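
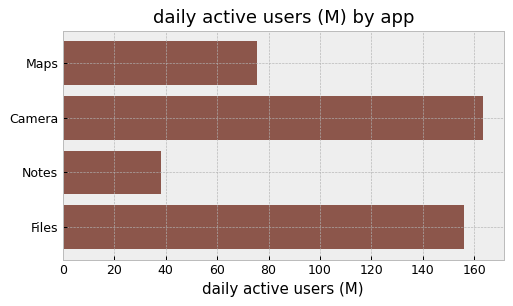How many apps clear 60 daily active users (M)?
Above 60: Maps, Camera, Files.

3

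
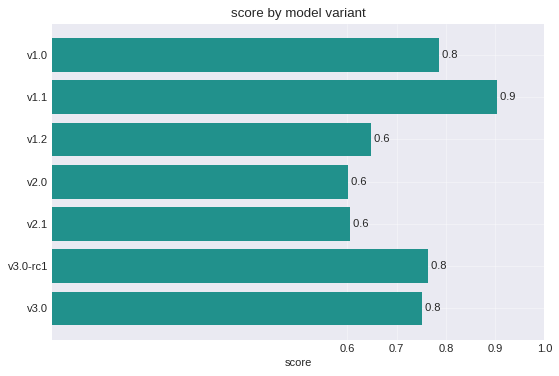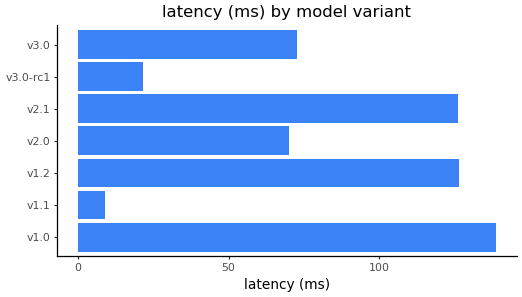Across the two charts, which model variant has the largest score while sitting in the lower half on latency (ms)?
v1.1

Chart 2 median latency (ms) ≈ 80; below-median model variants: v1.1, v2.0, v3.0-rc1. Among those, v1.1 has the highest score (≈ 0.9).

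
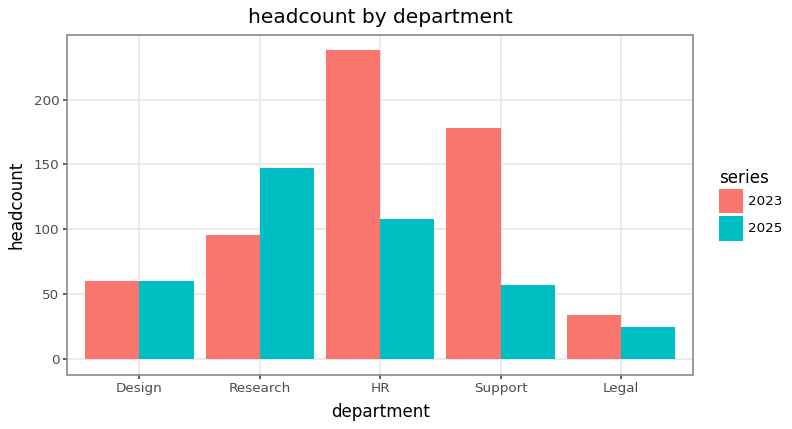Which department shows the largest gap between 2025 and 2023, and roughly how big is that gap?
HR: 2025 ≈ 100, 2023 ≈ 240 → gap ≈ 140. Next-largest (Support) is only ≈ 120.

HR, ≈ 140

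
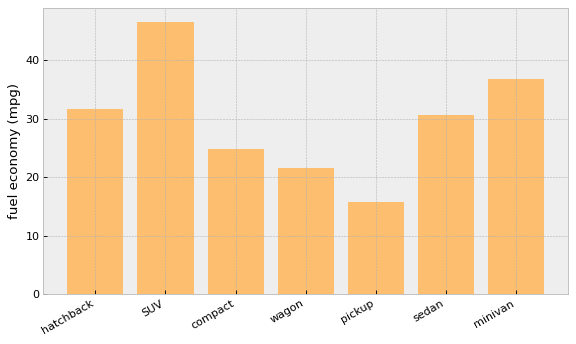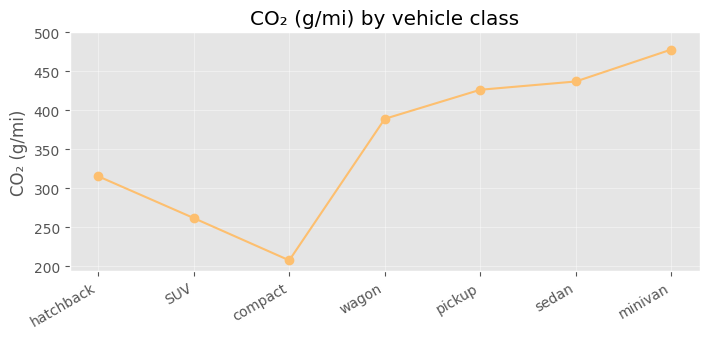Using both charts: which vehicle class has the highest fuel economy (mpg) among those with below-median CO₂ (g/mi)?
Chart 2 median CO₂ (g/mi) ≈ 400; below-median vehicle classes: hatchback, SUV, compact. Among those, SUV has the highest fuel economy (mpg) (≈ 45).

SUV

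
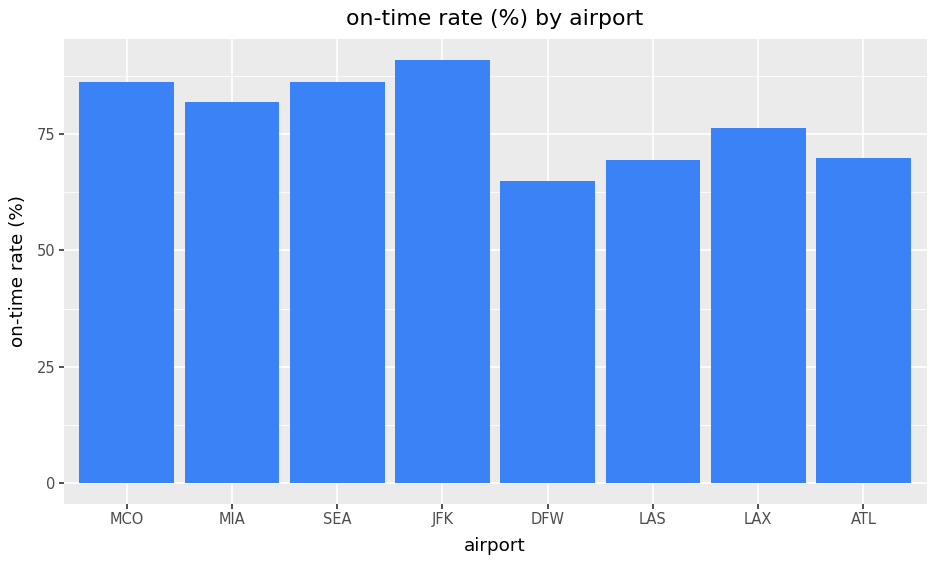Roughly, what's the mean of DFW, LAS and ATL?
(60 + 70 + 70) / 3 ≈ 67.

≈ 67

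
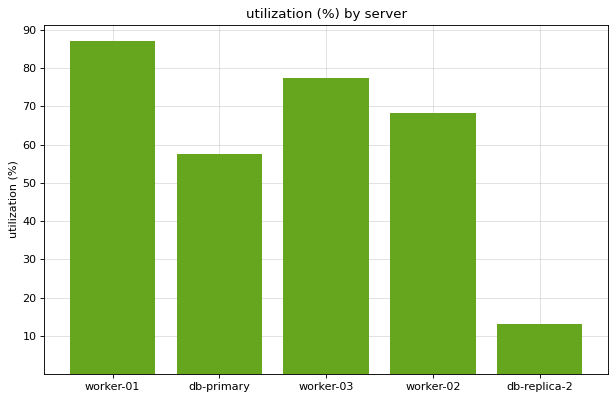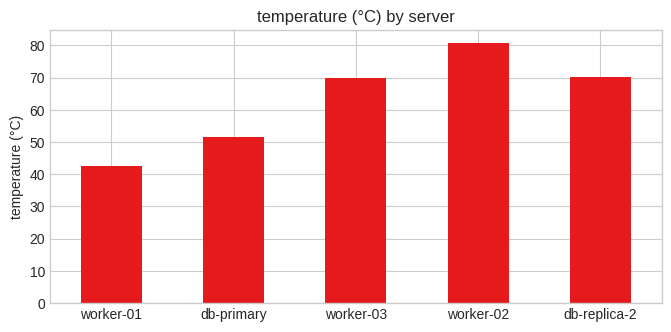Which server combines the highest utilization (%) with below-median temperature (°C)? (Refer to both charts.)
worker-01

Chart 2 median temperature (°C) ≈ 70; below-median servers: worker-01, db-primary. Among those, worker-01 has the highest utilization (%) (≈ 90).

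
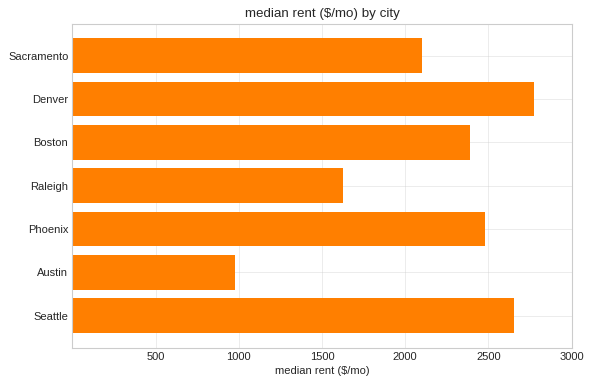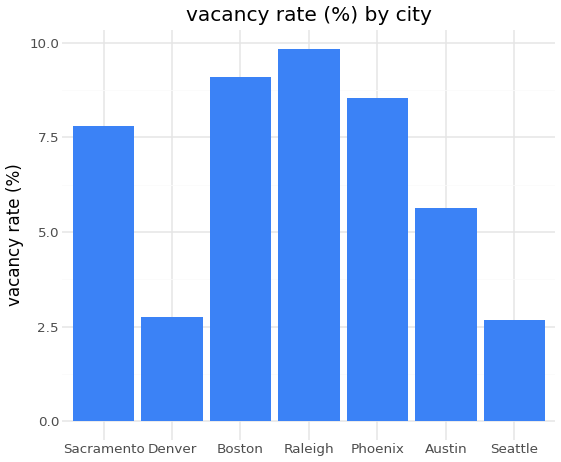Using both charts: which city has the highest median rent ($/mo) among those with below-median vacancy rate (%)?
Denver

Chart 2 median vacancy rate (%) ≈ 8; below-median cities: Denver, Austin, Seattle. Among those, Denver has the highest median rent ($/mo) (≈ 3000).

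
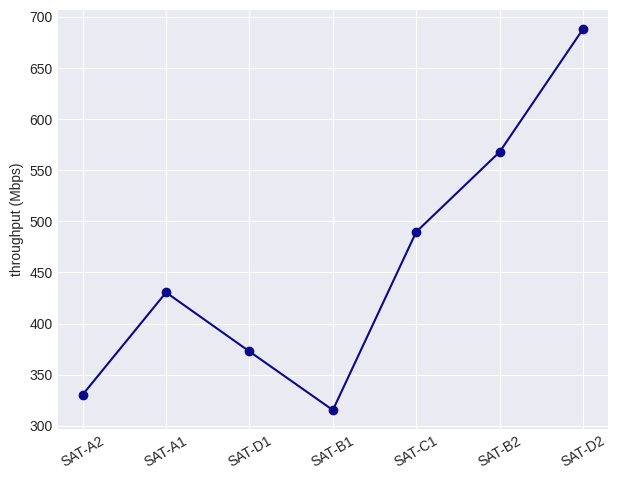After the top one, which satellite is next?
SAT-B2

Top 3: SAT-D2 ≈ 700, SAT-B2 ≈ 550, SAT-C1 ≈ 500.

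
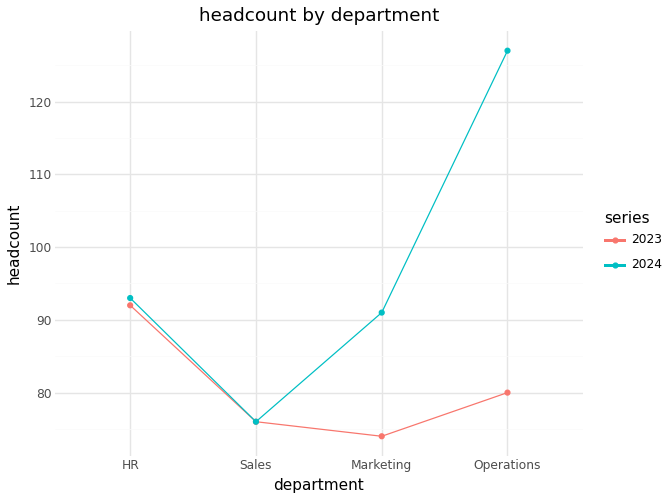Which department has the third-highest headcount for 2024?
Top 4 for 2024: Operations ≈ 125, HR ≈ 95, Marketing ≈ 90, Sales ≈ 75.

Marketing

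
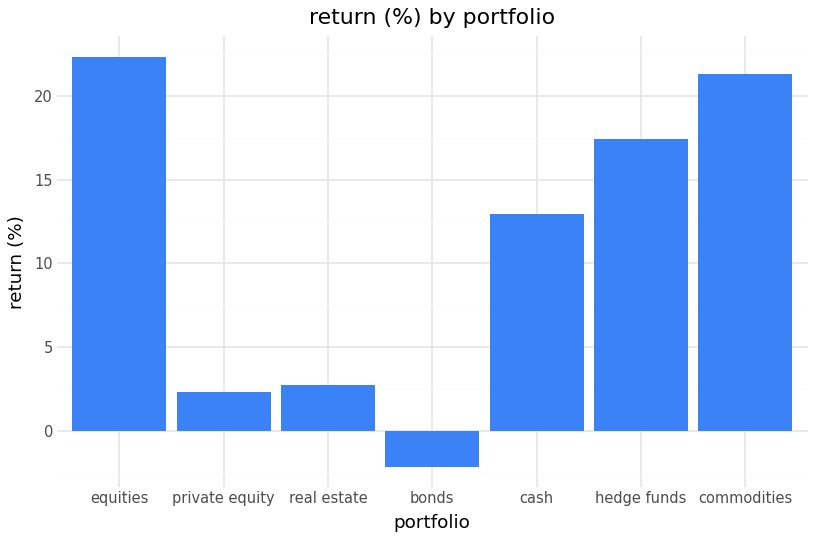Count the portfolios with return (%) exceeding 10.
Above 10: equities, cash, hedge funds, commodities.

4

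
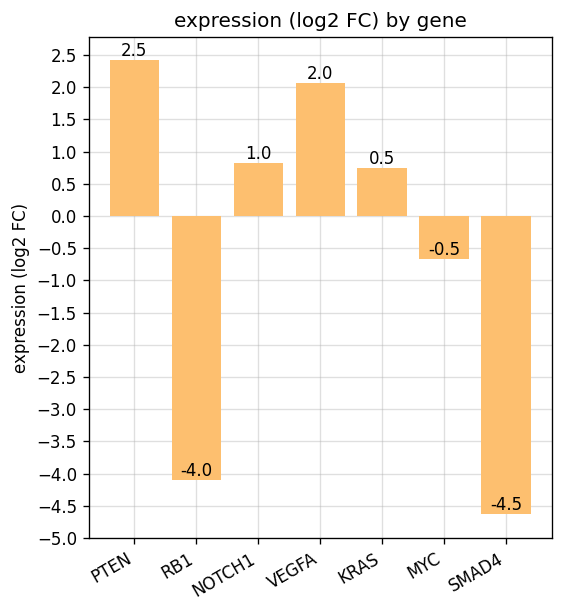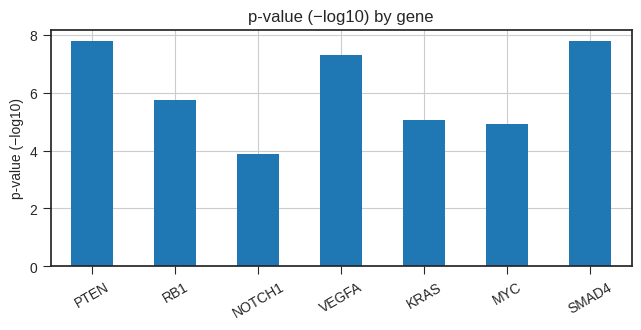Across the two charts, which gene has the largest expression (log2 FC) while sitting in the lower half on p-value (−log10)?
Chart 2 median p-value (−log10) ≈ 6; below-median genes: NOTCH1, KRAS, MYC. Among those, NOTCH1 has the highest expression (log2 FC) (≈ 1).

NOTCH1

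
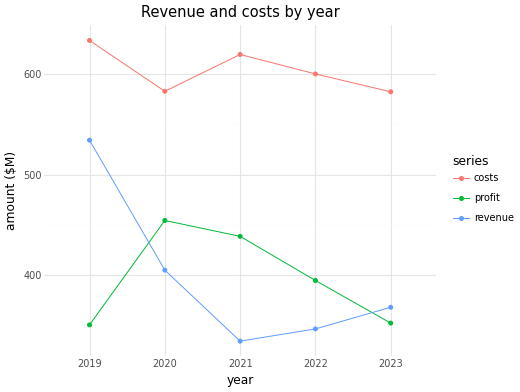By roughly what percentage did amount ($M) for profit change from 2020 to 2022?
≈ -11.1%

2020 ≈ 450, 2022 ≈ 400; (400 − 450) / 450 ≈ -11.1%.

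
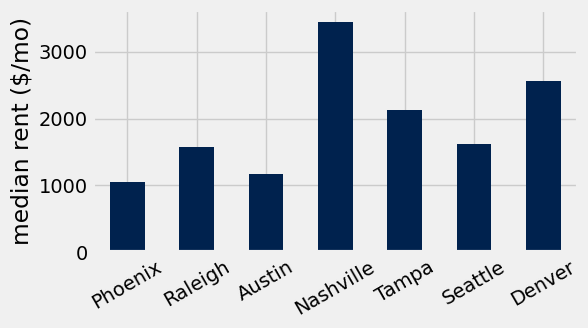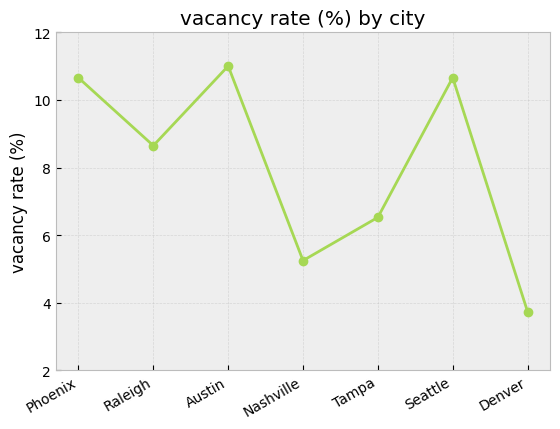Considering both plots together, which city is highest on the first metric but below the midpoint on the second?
Chart 2 median vacancy rate (%) ≈ 8; below-median cities: Nashville, Tampa, Denver. Among those, Nashville has the highest median rent ($/mo) (≈ 3500).

Nashville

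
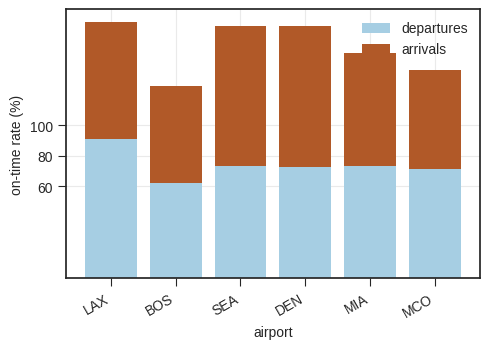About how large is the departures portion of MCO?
departures top ≈ 80, bottom ≈ 0; segment ≈ 80.

≈ 80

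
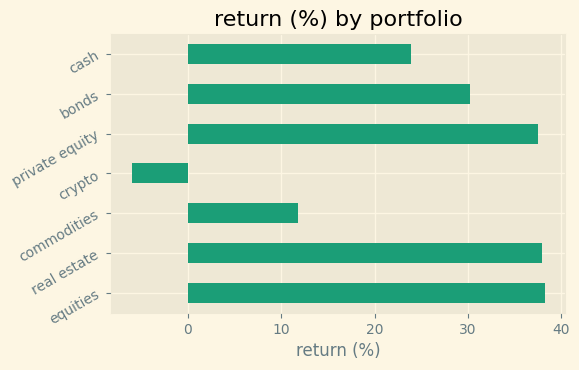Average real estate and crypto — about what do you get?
≈ 18

(40 + -5) / 2 ≈ 18.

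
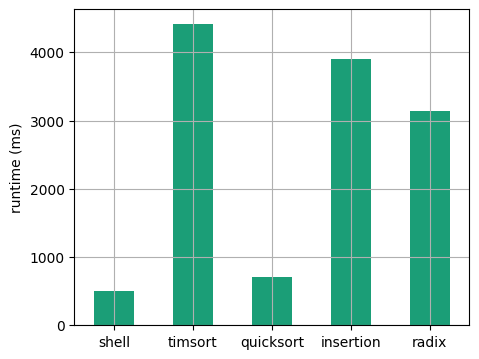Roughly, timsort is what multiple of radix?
timsort ≈ 4500, radix ≈ 3000; 4500/3000 ≈ 1.5.

≈ 1.5×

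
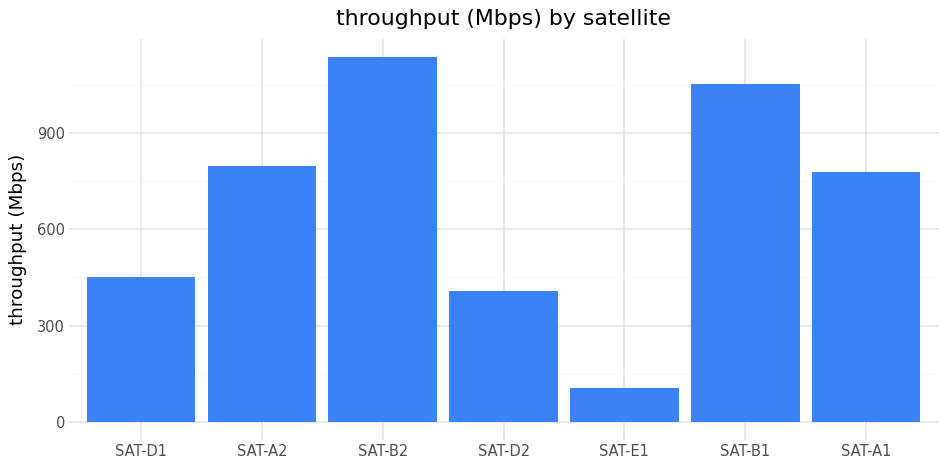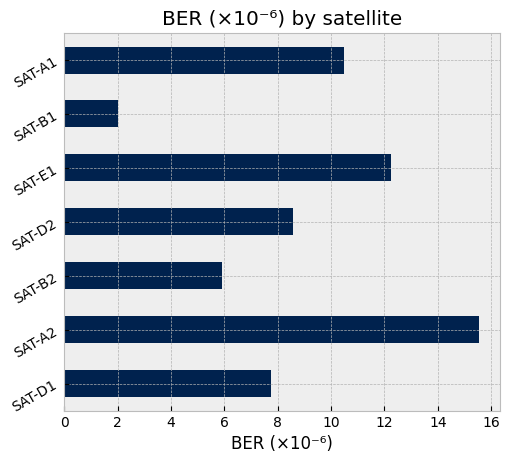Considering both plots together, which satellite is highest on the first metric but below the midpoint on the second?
SAT-B2

Chart 2 median BER (×10⁻⁶) ≈ 8; below-median satellites: SAT-D1, SAT-B2, SAT-B1. Among those, SAT-B2 has the highest throughput (Mbps) (≈ 1200).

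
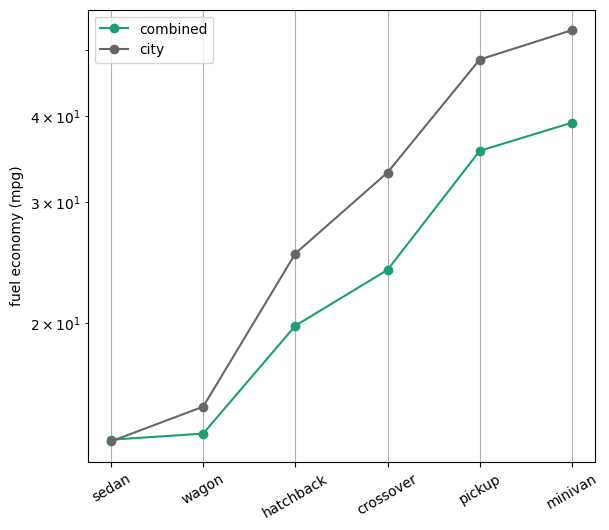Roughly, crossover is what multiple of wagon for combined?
≈ 1.67×

crossover ≈ 25, wagon ≈ 15; 25/15 ≈ 1.67.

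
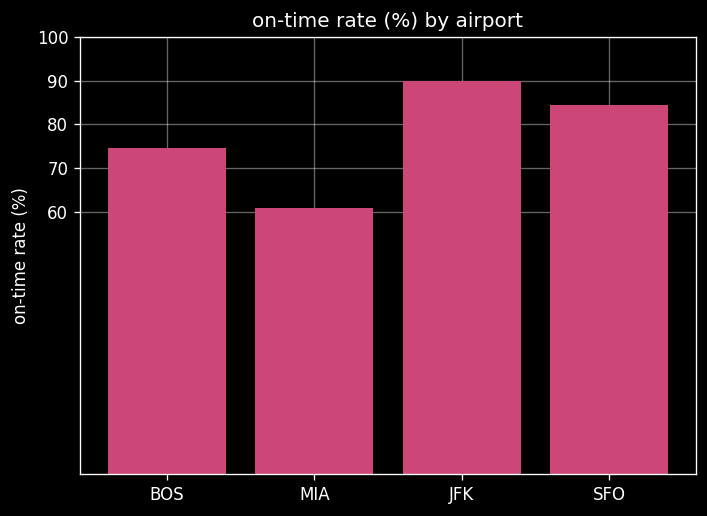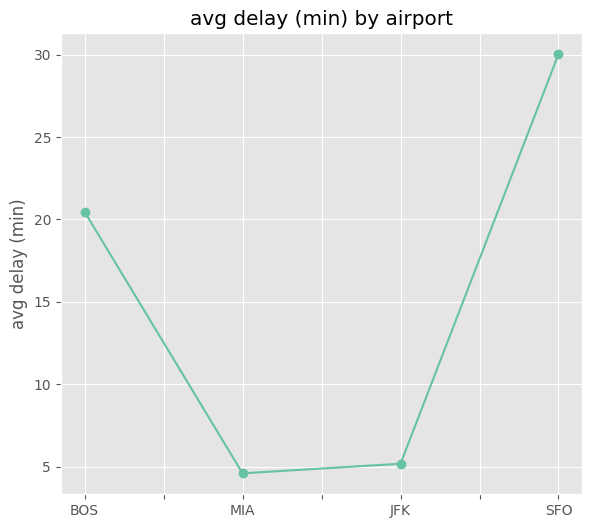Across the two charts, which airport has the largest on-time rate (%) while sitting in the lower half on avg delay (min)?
JFK

Chart 2 median avg delay (min) ≈ 15; below-median airports: MIA, JFK. Among those, JFK has the highest on-time rate (%) (≈ 90).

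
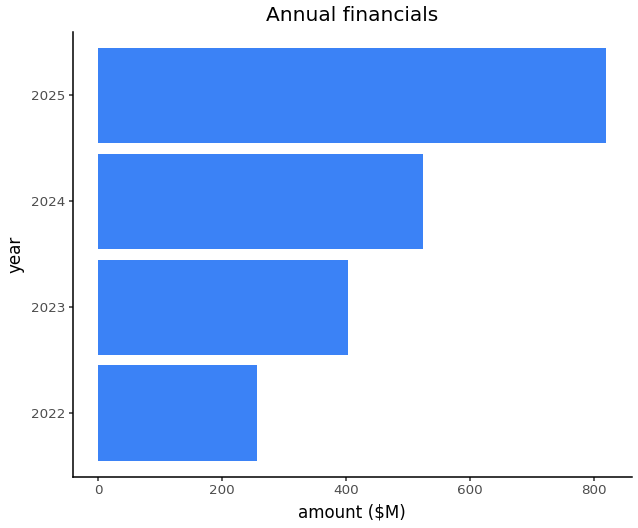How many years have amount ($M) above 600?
1

Above 600: 2025.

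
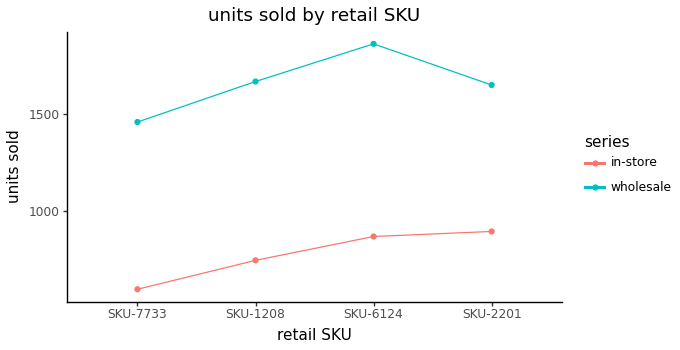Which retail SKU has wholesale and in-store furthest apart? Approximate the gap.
SKU-6124: wholesale ≈ 1800, in-store ≈ 800 → gap ≈ 1000. Next-largest (SKU-1208) is only ≈ 800.

SKU-6124, ≈ 1000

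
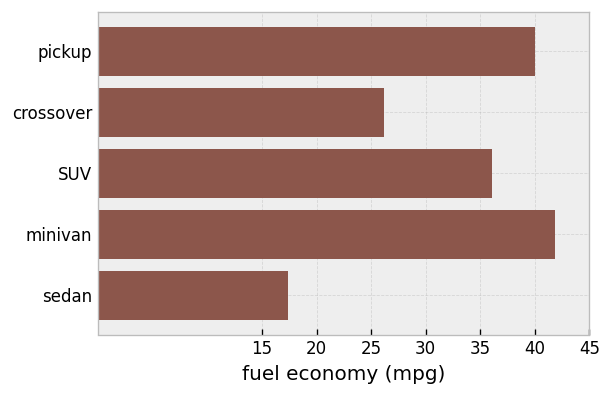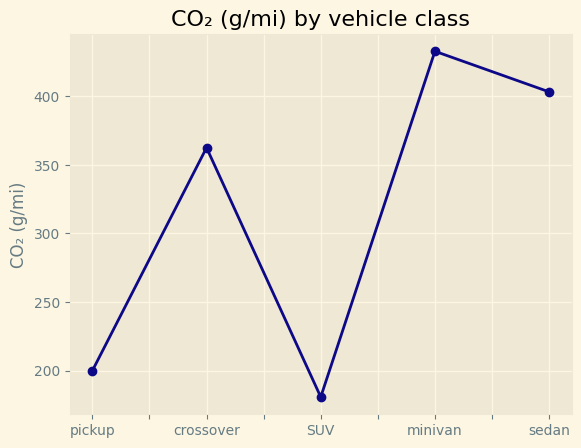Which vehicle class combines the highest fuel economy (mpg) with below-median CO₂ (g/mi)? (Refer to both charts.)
Chart 2 median CO₂ (g/mi) ≈ 350; below-median vehicle classes: pickup, SUV. Among those, pickup has the highest fuel economy (mpg) (≈ 40).

pickup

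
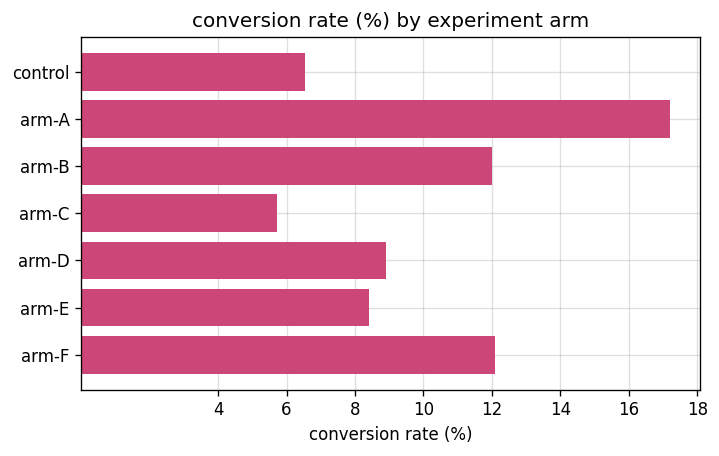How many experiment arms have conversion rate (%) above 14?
1

Above 14: arm-A.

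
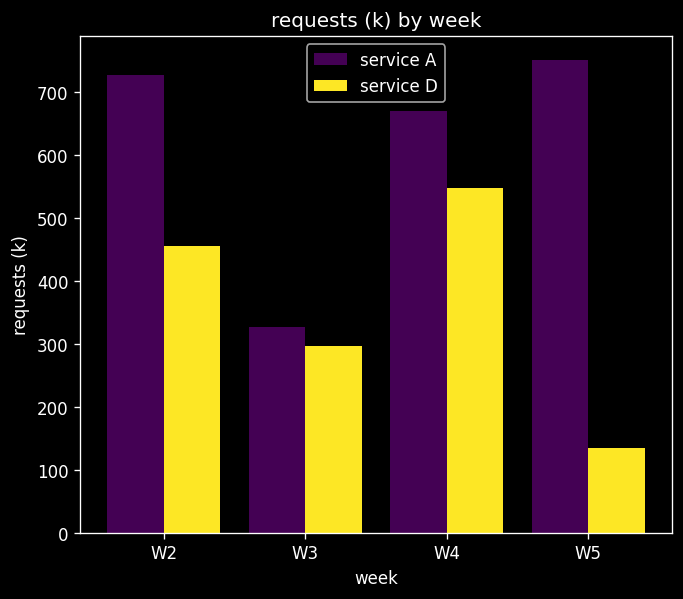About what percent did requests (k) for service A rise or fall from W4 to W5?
≈ +14.3%

W4 ≈ 700, W5 ≈ 800; (800 − 700) / 700 ≈ +14.3%.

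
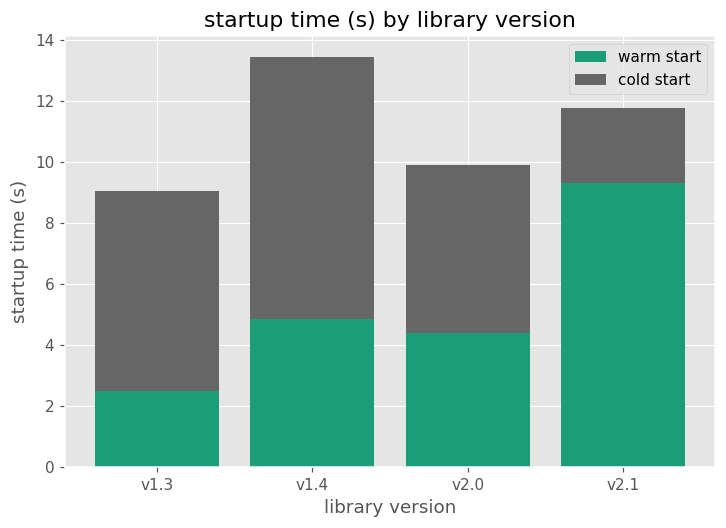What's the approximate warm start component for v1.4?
warm start top ≈ 4, bottom ≈ 0; segment ≈ 4.

≈ 4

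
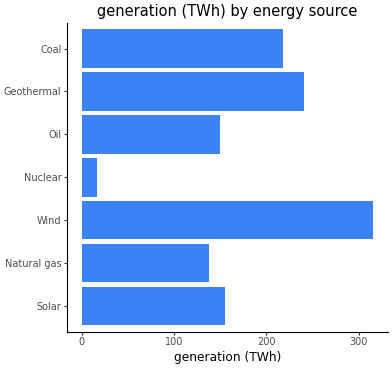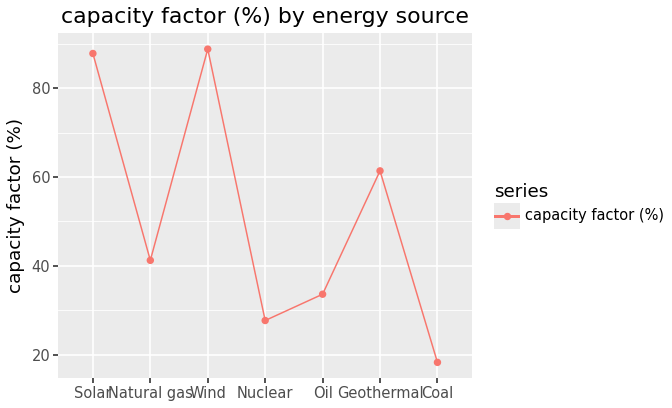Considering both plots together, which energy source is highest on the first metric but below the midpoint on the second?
Coal

Chart 2 median capacity factor (%) ≈ 40; below-median energy sources: Nuclear, Oil, Coal. Among those, Coal has the highest generation (TWh) (≈ 200).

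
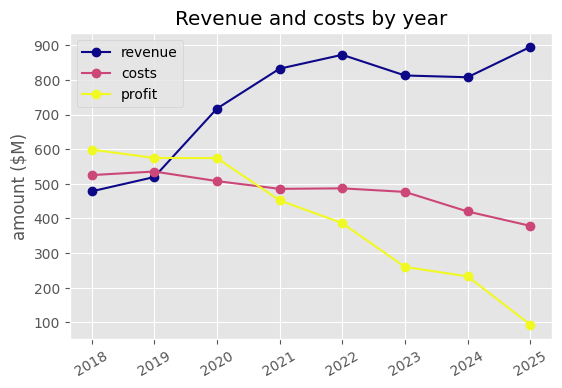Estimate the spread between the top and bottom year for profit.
≈ 500

Max 2018 ≈ 600, min 2025 ≈ 100; range ≈ 500.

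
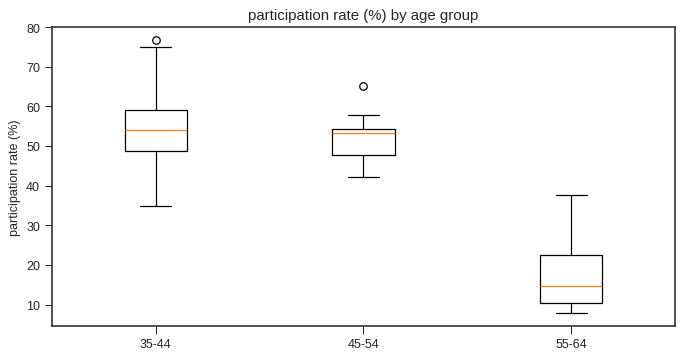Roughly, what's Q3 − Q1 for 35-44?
Q3 ≈ 60, Q1 ≈ 50; IQR ≈ 10.

≈ 10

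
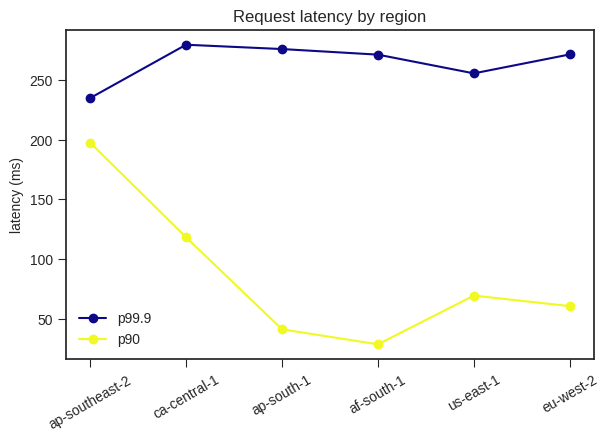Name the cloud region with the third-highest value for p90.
Top 4 for p90: ap-southeast-2 ≈ 200, ca-central-1 ≈ 125, us-east-1 ≈ 75, eu-west-2 ≈ 50.

us-east-1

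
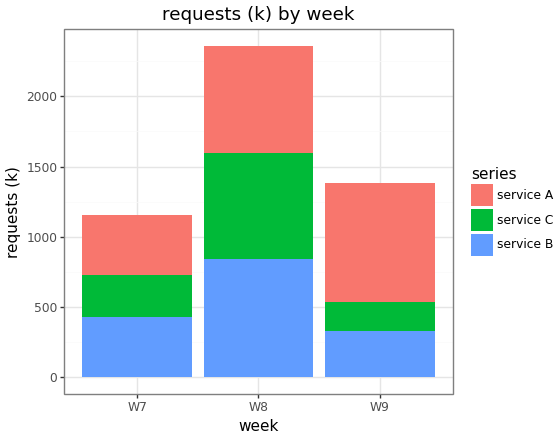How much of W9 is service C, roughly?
service C top ≈ 600, bottom ≈ 400; segment ≈ 200.

≈ 200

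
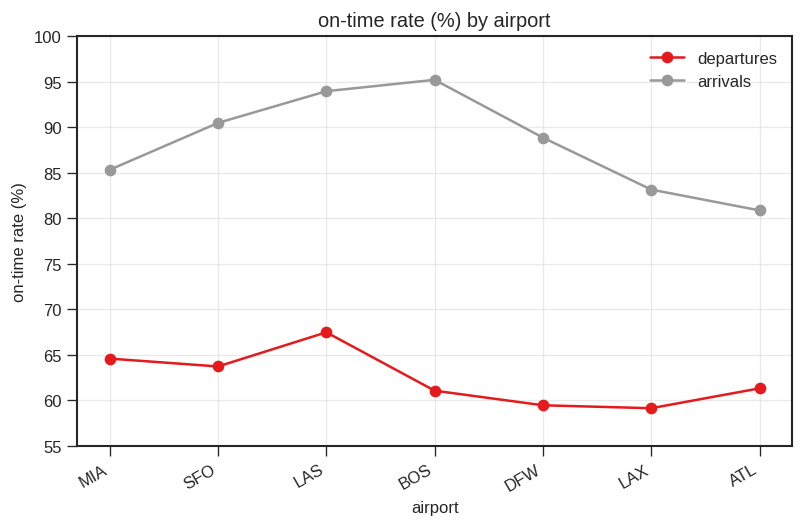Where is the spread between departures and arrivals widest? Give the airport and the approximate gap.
BOS: departures ≈ 60, arrivals ≈ 95 → gap ≈ 35. Next-largest (DFW) is only ≈ 30.

BOS, ≈ 35 %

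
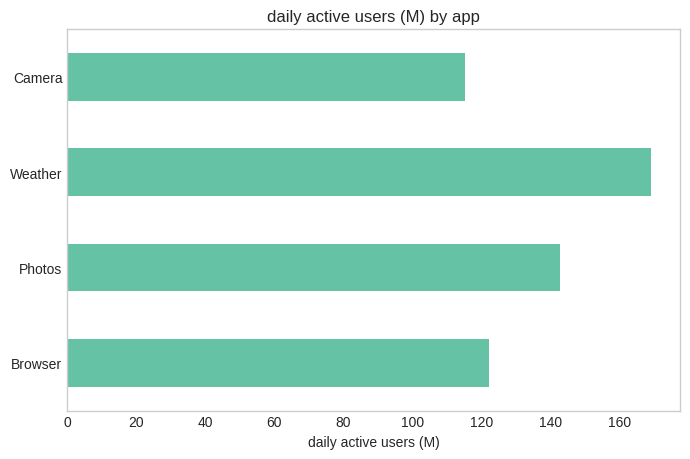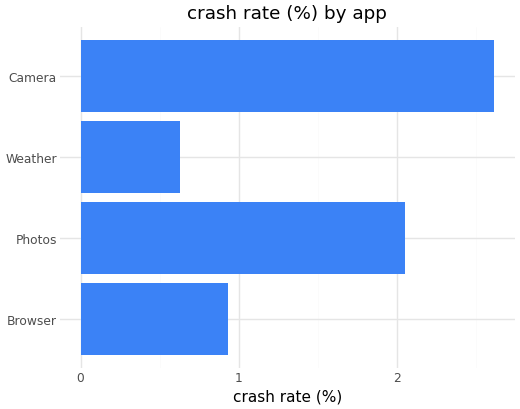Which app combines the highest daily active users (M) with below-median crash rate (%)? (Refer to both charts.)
Weather

Chart 2 median crash rate (%) ≈ 1.5; below-median apps: Browser, Weather. Among those, Weather has the highest daily active users (M) (≈ 160).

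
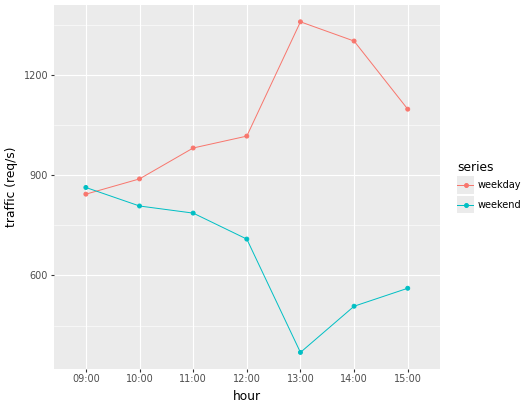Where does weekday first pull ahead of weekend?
09:00: weekday ≈ 800 vs weekend ≈ 900 (not yet); 10:00: weekday ≈ 900 vs weekend ≈ 800 (first crossover).

10:00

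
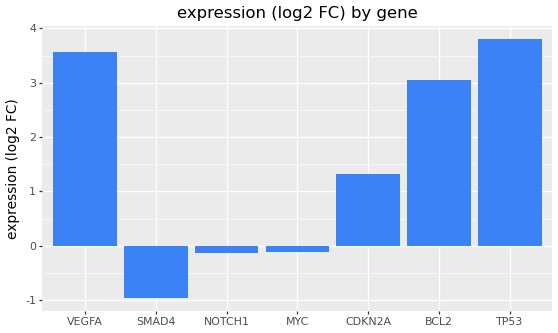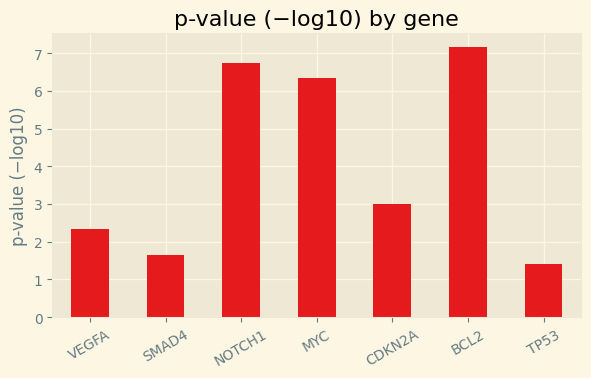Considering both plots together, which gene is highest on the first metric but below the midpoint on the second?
Chart 2 median p-value (−log10) ≈ 3; below-median genes: VEGFA, SMAD4, TP53. Among those, TP53 has the highest expression (log2 FC) (≈ 4).

TP53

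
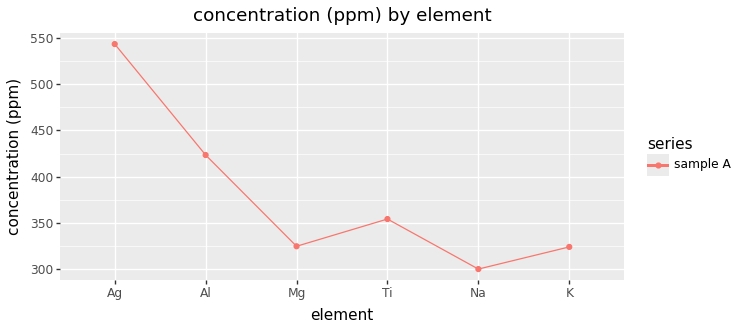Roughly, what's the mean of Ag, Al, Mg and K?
(550 + 425 + 325 + 325) / 4 ≈ 406.

≈ 406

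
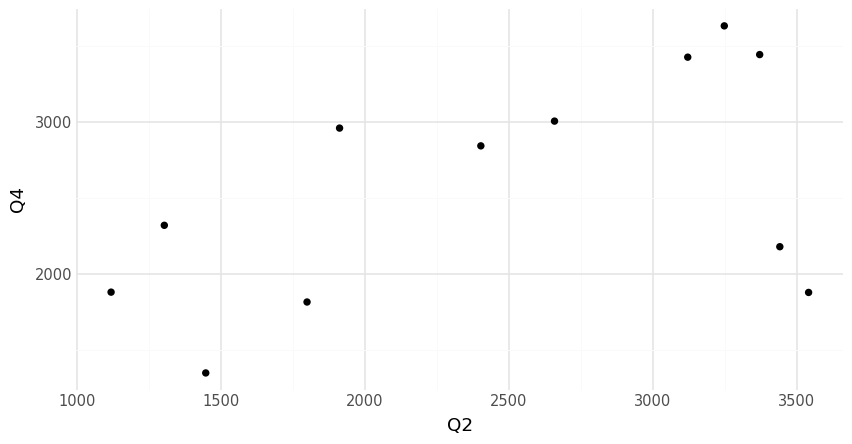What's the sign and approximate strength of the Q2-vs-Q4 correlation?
Points are positively correlated; moderate (|r| ≈ 0.5).

positive, moderate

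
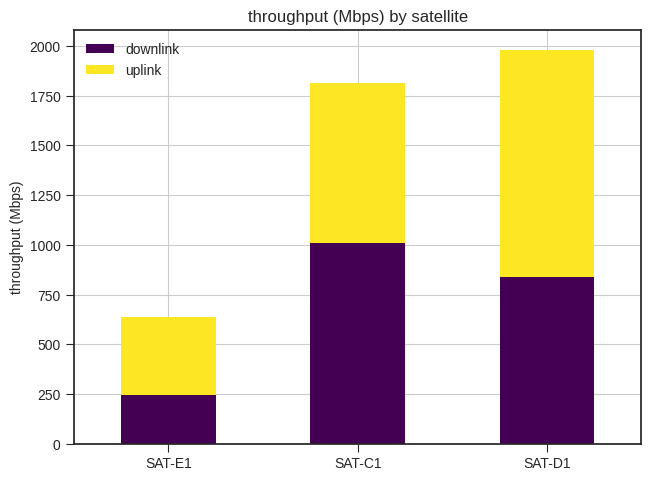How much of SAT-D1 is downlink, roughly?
≈ 800

downlink top ≈ 800, bottom ≈ 0; segment ≈ 800.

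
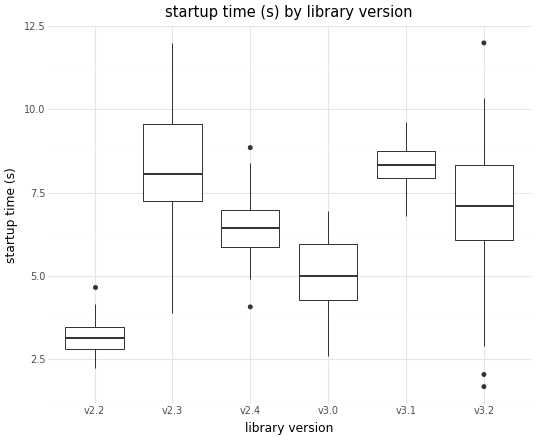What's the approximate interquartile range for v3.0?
Q3 ≈ 6.0, Q1 ≈ 4.5; IQR ≈ 1.5.

≈ 1.5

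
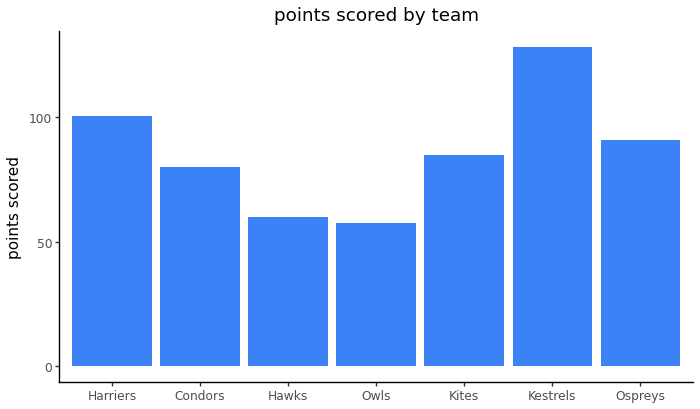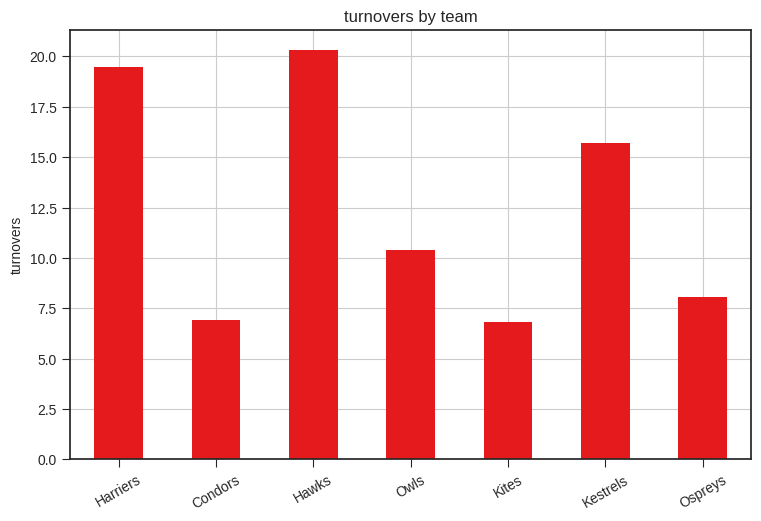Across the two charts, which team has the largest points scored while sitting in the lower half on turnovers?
Ospreys

Chart 2 median turnovers ≈ 10; below-median teams: Condors, Kites, Ospreys. Among those, Ospreys has the highest points scored (≈ 100).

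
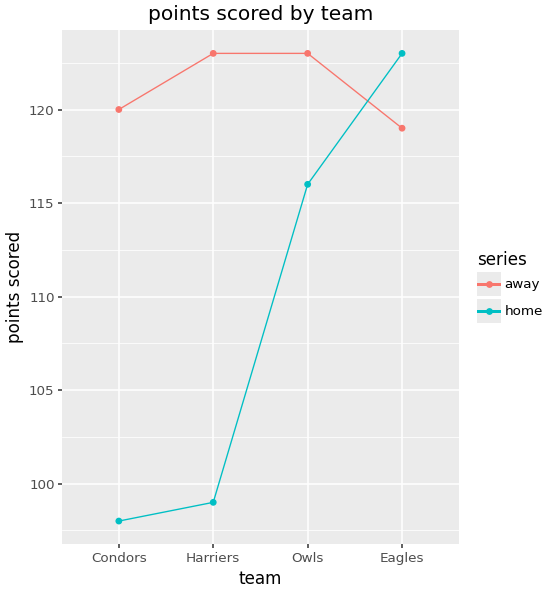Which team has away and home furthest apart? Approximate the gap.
Harriers: away ≈ 125, home ≈ 100 → gap ≈ 25. Next-largest (Condors) is only ≈ 20.

Harriers, ≈ 25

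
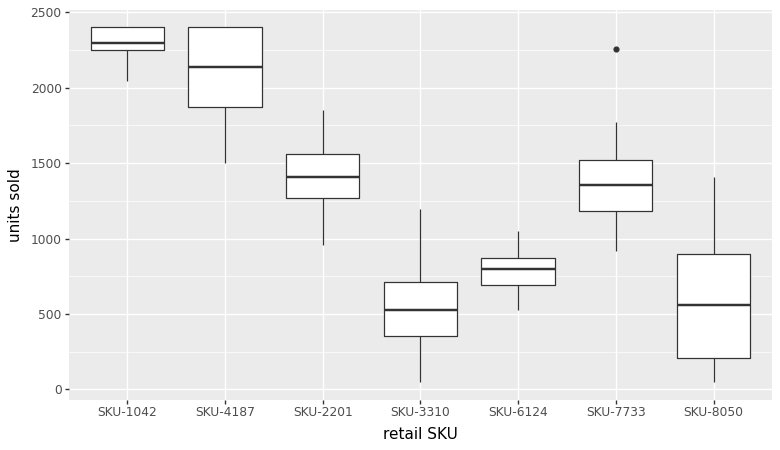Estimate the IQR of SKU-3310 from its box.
Q3 ≈ 800, Q1 ≈ 400; IQR ≈ 400.

≈ 400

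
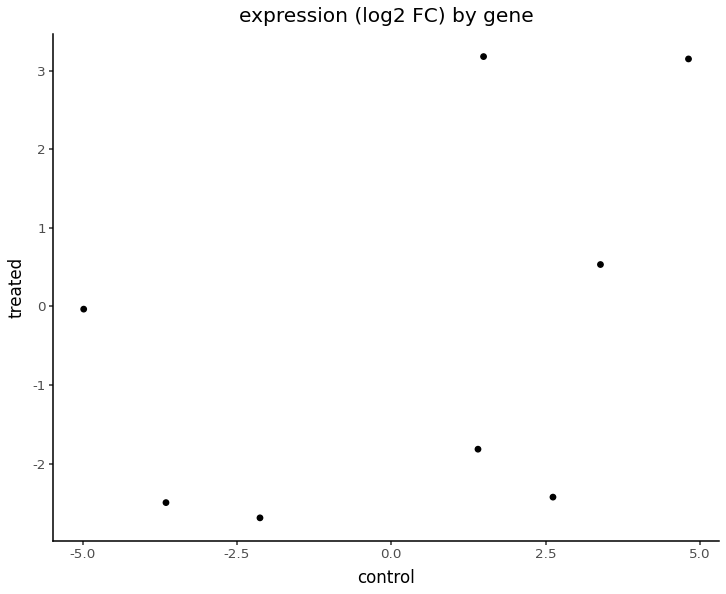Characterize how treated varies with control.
Points are positively correlated; moderate (|r| ≈ 0.5).

positive, moderate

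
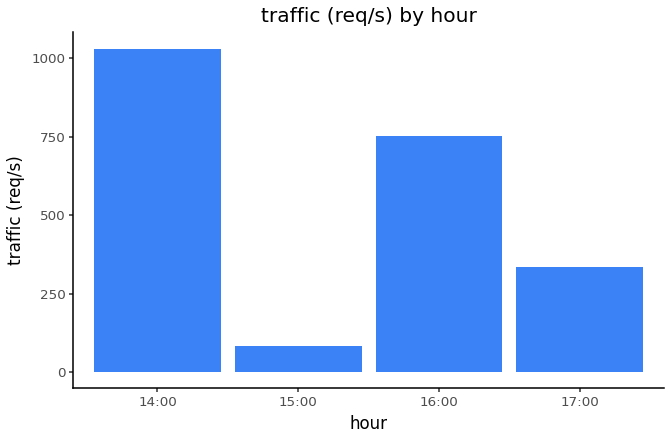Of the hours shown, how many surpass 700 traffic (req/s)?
Above 700: 14:00, 16:00.

2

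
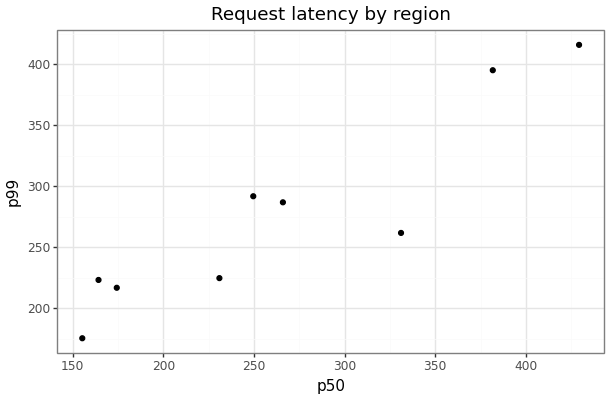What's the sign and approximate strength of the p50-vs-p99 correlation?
positive, strong

Points are positively correlated; strong (|r| ≈ 0.9).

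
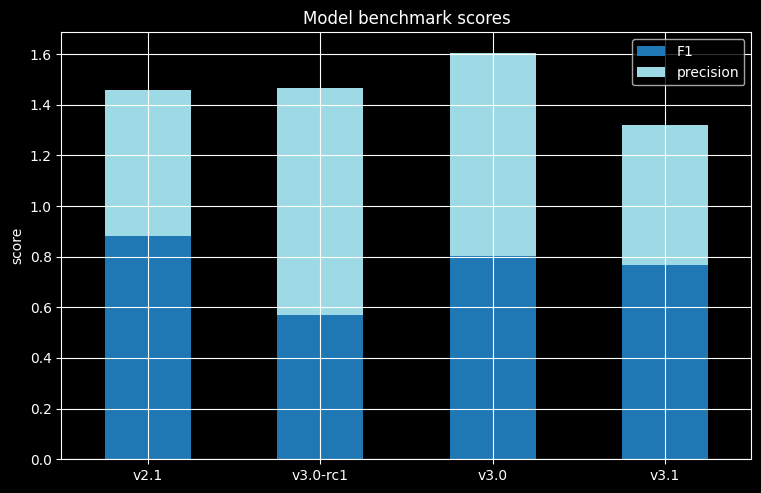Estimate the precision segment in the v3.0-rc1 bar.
≈ 0.8

precision top ≈ 1.4, bottom ≈ 0.6; segment ≈ 0.8.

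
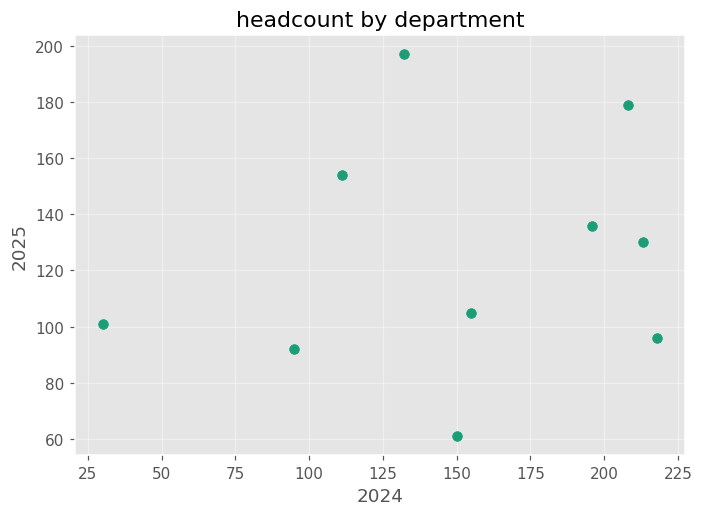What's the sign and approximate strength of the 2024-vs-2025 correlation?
no clear correlation

Points are roughly uncorrelated; weak (|r| ≈ 0.2).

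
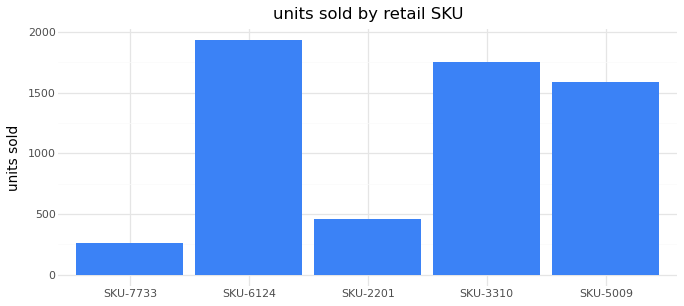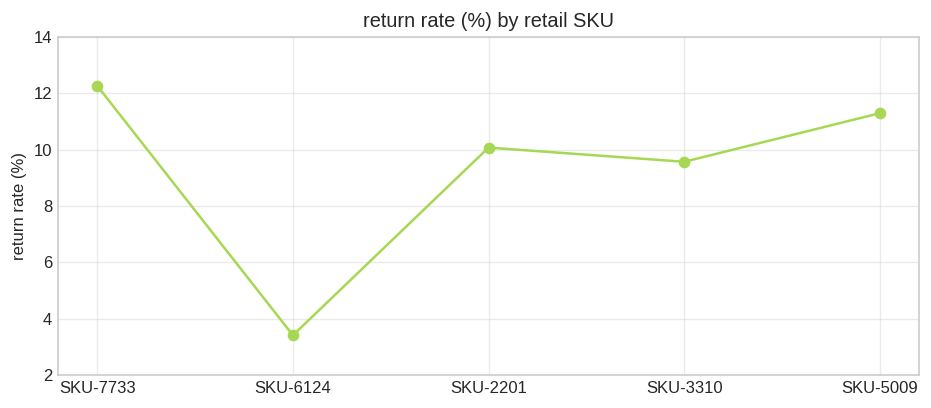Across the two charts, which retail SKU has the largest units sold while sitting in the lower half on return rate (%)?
SKU-6124

Chart 2 median return rate (%) ≈ 10; below-median retail SKUs: SKU-6124, SKU-3310. Among those, SKU-6124 has the highest units sold (≈ 2000).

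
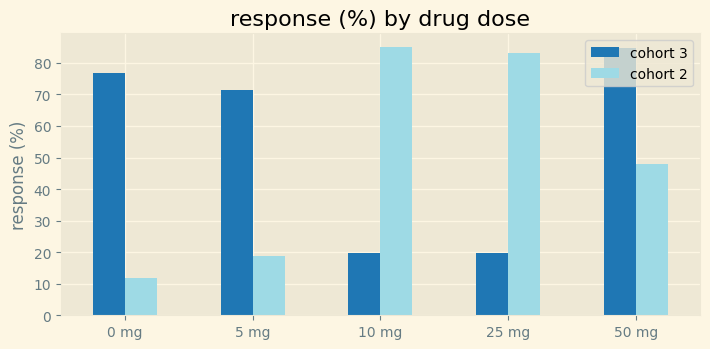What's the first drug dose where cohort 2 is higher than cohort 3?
10 mg

5 mg: cohort 2 ≈ 20 vs cohort 3 ≈ 70 (not yet); 10 mg: cohort 2 ≈ 90 vs cohort 3 ≈ 20 (first crossover).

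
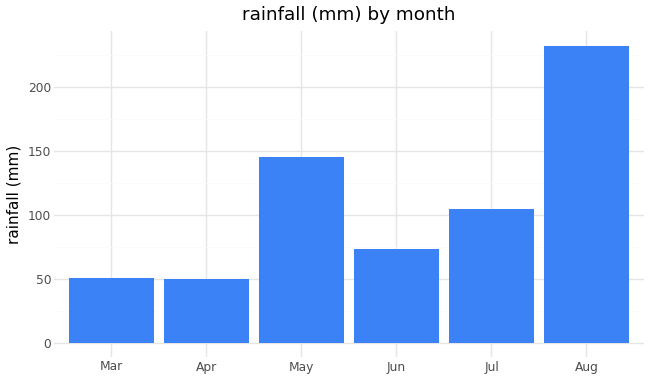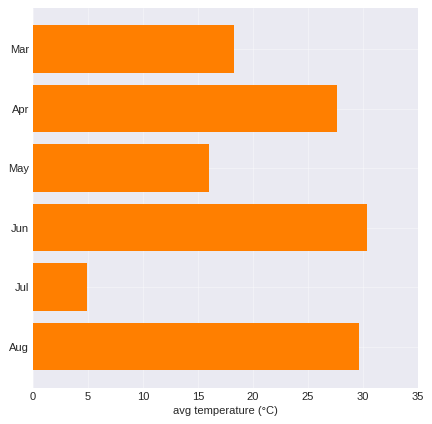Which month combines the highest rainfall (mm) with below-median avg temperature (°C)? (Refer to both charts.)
May

Chart 2 median avg temperature (°C) ≈ 25; below-median months: Mar, May, Jul. Among those, May has the highest rainfall (mm) (≈ 150).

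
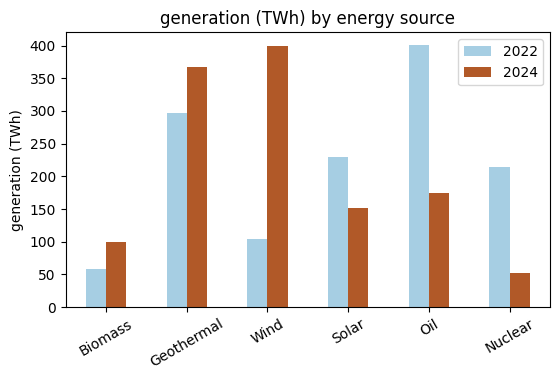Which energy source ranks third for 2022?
Top 4 for 2022: Oil ≈ 400, Geothermal ≈ 300, Solar ≈ 250, Nuclear ≈ 200.

Solar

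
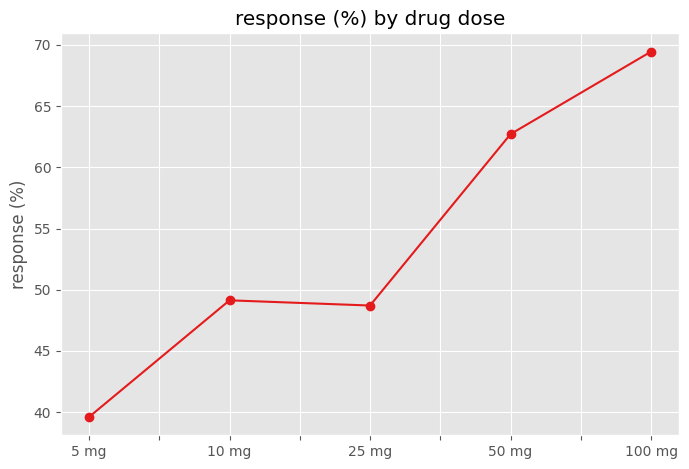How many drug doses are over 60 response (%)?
2

Above 60: 50 mg, 100 mg.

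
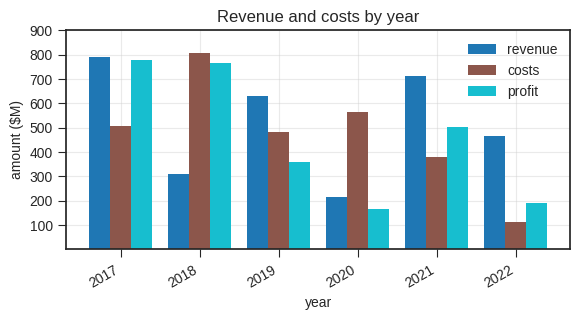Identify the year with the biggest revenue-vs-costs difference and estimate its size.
2018: revenue ≈ 300, costs ≈ 800 → gap ≈ 500. Next-largest (2022) is only ≈ 400.

2018, ≈ 500 $M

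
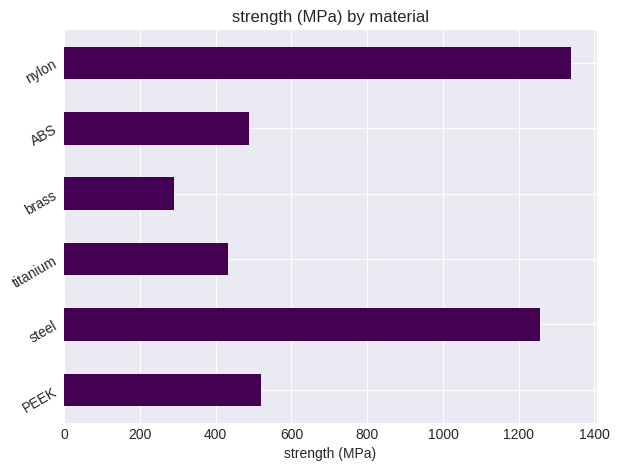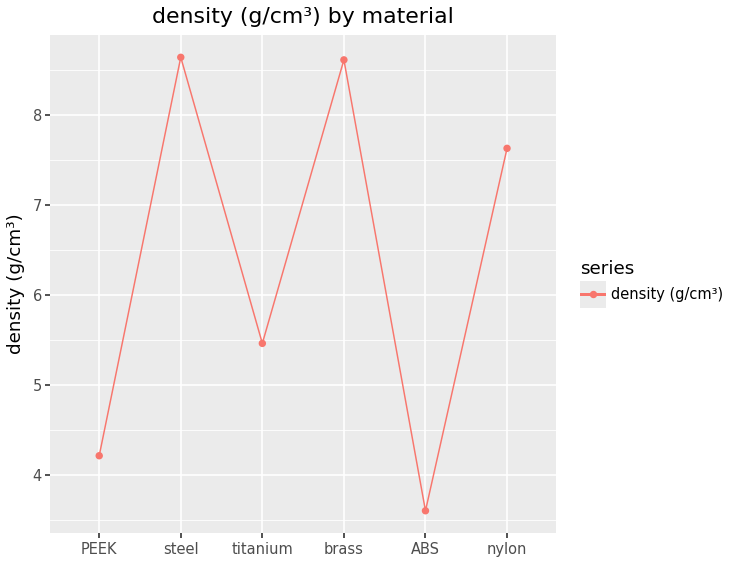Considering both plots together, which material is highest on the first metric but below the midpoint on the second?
Chart 2 median density (g/cm³) ≈ 7; below-median materials: PEEK, titanium, ABS. Among those, PEEK has the highest strength (MPa) (≈ 600).

PEEK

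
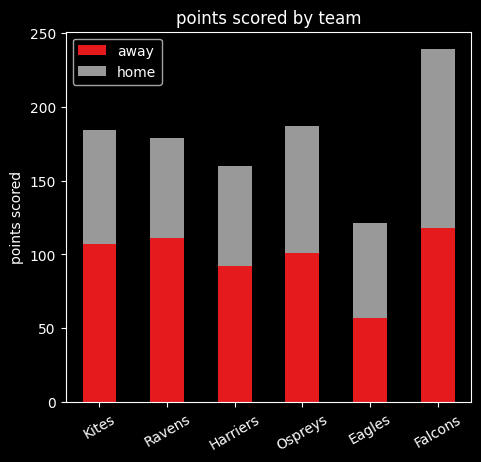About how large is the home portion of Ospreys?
home top ≈ 180, bottom ≈ 100; segment ≈ 80.

≈ 80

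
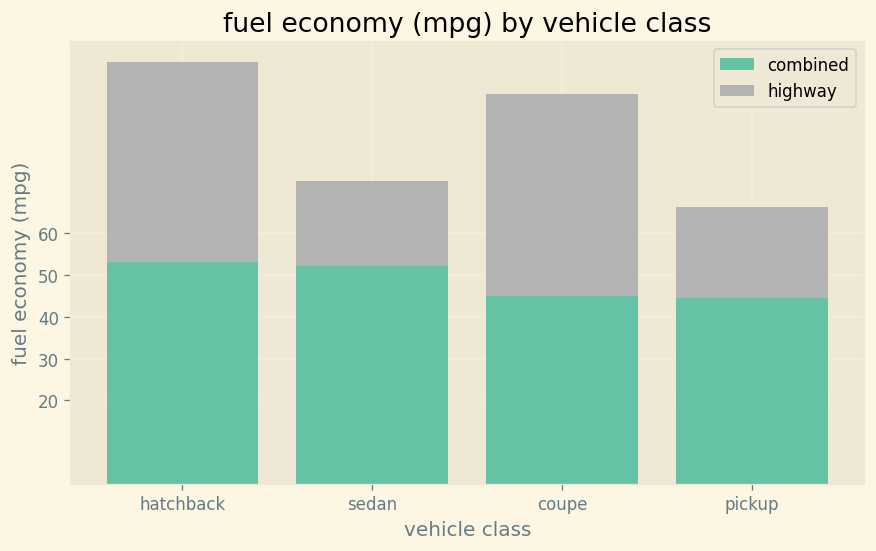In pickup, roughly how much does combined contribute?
≈ 40

combined top ≈ 40, bottom ≈ 0; segment ≈ 40.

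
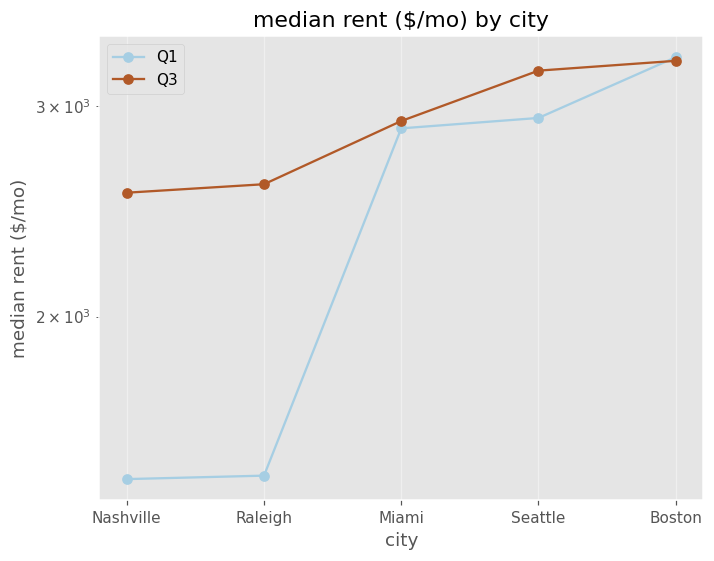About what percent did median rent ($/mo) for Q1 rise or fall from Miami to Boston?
≈ +14.3%

Miami ≈ 2800, Boston ≈ 3200; (3200 − 2800) / 2800 ≈ +14.3%.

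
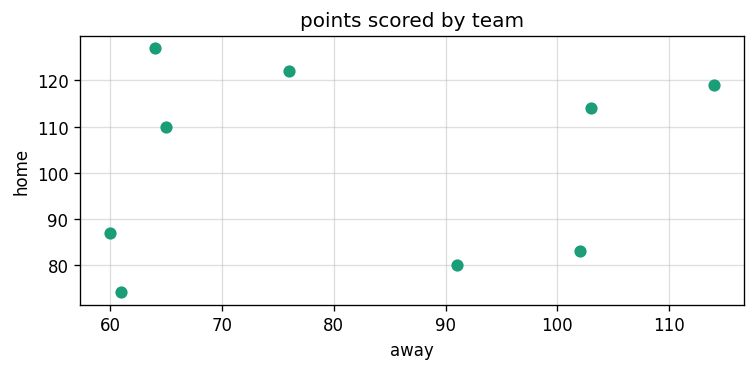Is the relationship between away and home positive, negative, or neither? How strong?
no clear correlation

Points are roughly uncorrelated; weak (|r| ≈ 0.1).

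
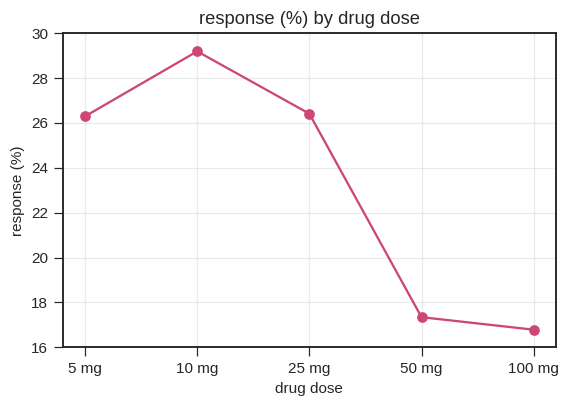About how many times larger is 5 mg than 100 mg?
5 mg ≈ 26, 100 mg ≈ 16; 26/16 ≈ 1.62.

≈ 1.62×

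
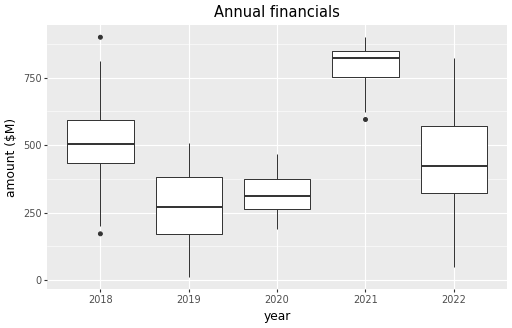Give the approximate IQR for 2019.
≈ 250

Q3 ≈ 400, Q1 ≈ 150; IQR ≈ 250.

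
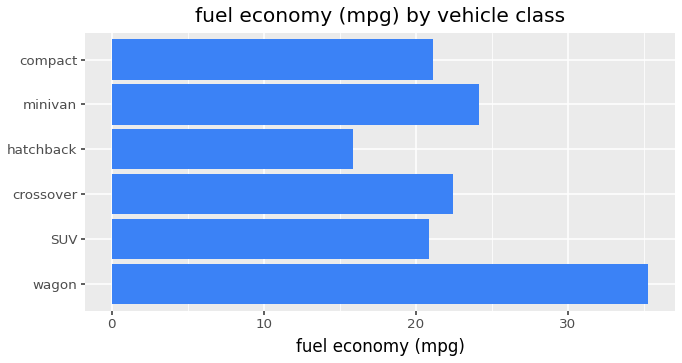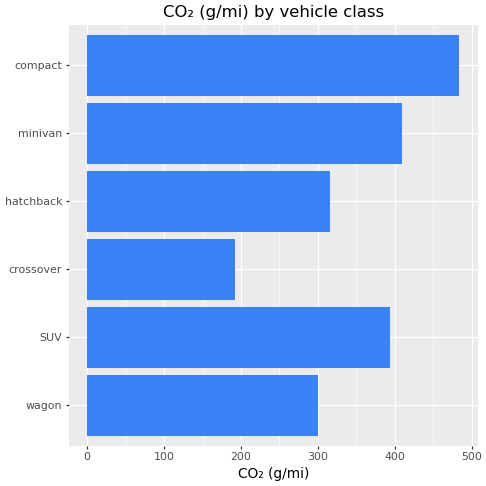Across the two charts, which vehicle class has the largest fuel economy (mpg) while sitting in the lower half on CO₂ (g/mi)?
wagon

Chart 2 median CO₂ (g/mi) ≈ 350; below-median vehicle classes: wagon, crossover, hatchback. Among those, wagon has the highest fuel economy (mpg) (≈ 35).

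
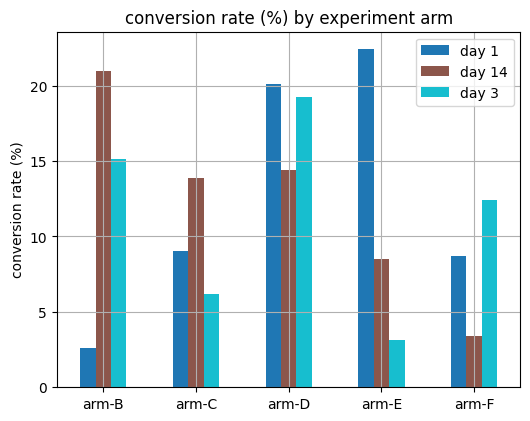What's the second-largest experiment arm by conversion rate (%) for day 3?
arm-B

Top 3 for day 3: arm-D ≈ 20, arm-B ≈ 16, arm-F ≈ 12.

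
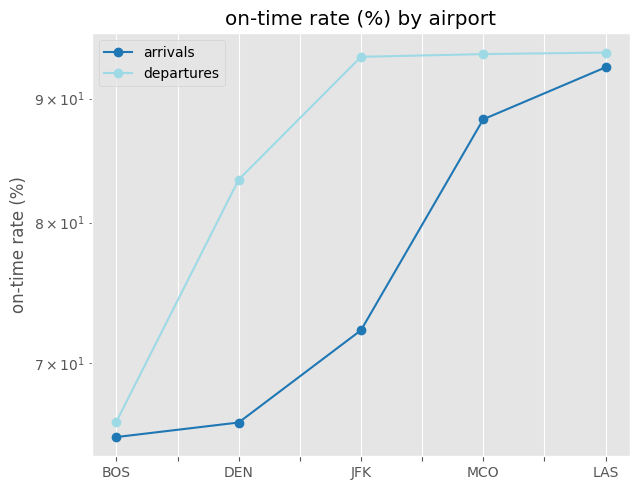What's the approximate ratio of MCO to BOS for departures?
MCO ≈ 95, BOS ≈ 65; 95/65 ≈ 1.46.

≈ 1.46×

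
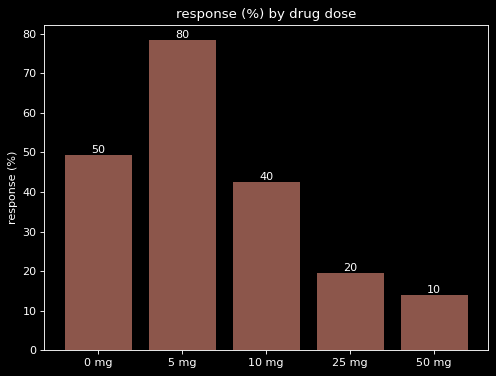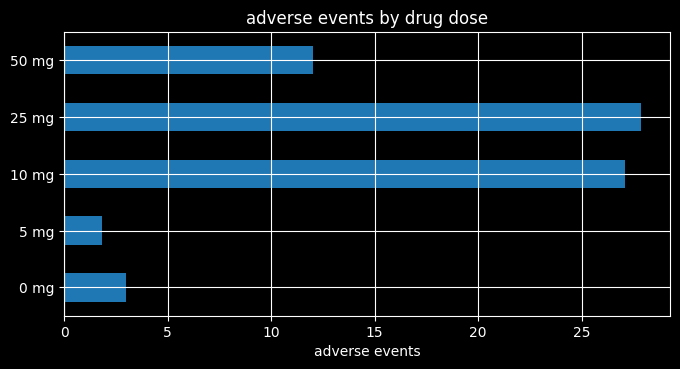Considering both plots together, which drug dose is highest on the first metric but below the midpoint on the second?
5 mg

Chart 2 median adverse events ≈ 10; below-median drug doses: 0 mg, 5 mg. Among those, 5 mg has the highest response (%) (≈ 80).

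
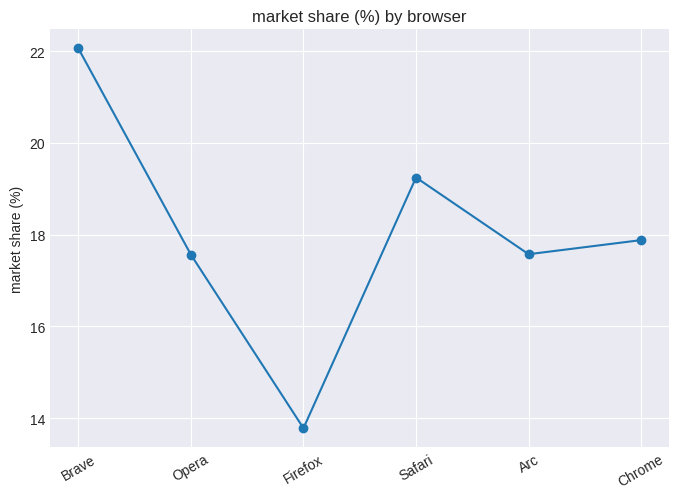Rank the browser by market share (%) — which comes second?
Top 3: Brave ≈ 22, Safari ≈ 19, Chrome ≈ 18.

Safari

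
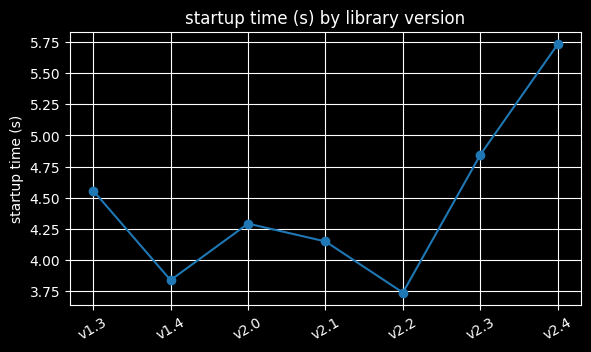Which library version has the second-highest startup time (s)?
v2.3

Top 3: v2.4 ≈ 5.8, v2.3 ≈ 4.8, v1.3 ≈ 4.6.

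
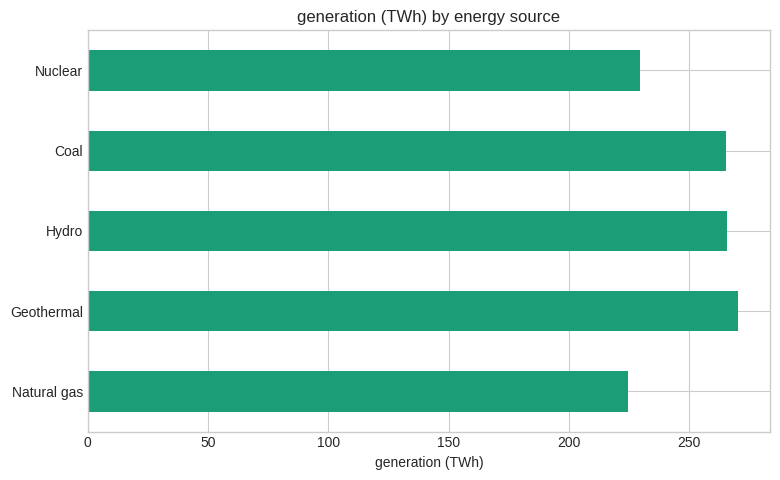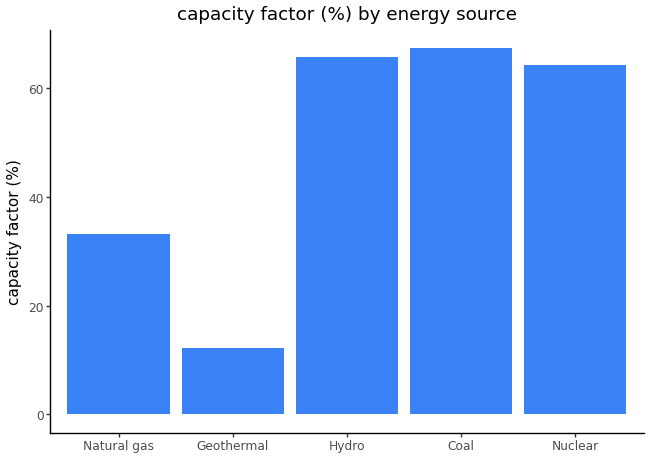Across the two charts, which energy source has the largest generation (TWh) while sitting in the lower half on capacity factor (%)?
Chart 2 median capacity factor (%) ≈ 60; below-median energy sources: Natural gas, Geothermal. Among those, Geothermal has the highest generation (TWh) (≈ 275).

Geothermal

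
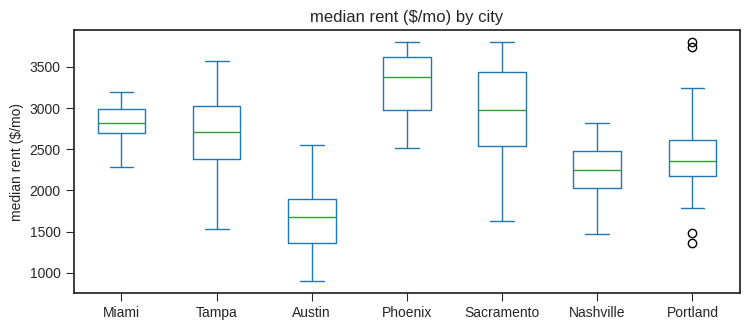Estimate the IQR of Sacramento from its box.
Q3 ≈ 3400, Q1 ≈ 2600; IQR ≈ 800.

≈ 800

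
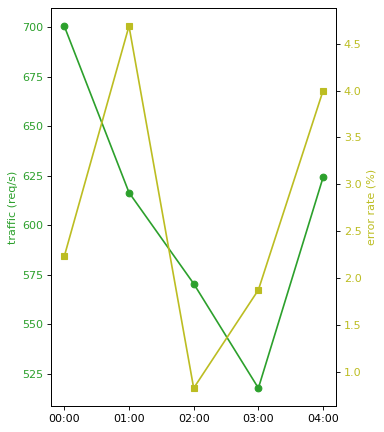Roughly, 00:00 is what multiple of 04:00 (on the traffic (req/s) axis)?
00:00 ≈ 700, 04:00 ≈ 620; 700/620 ≈ 1.13.

≈ 1.13×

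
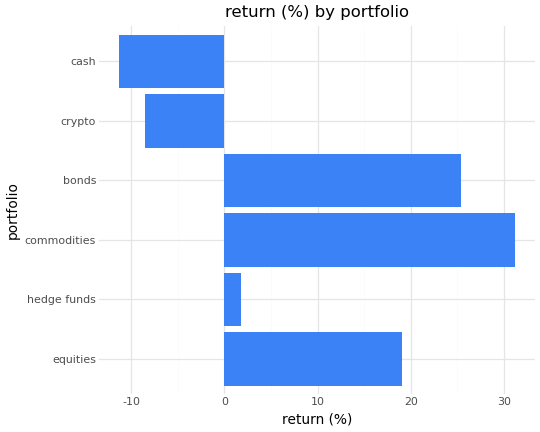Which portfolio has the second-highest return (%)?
Top 3: commodities ≈ 30, bonds ≈ 25, equities ≈ 20.

bonds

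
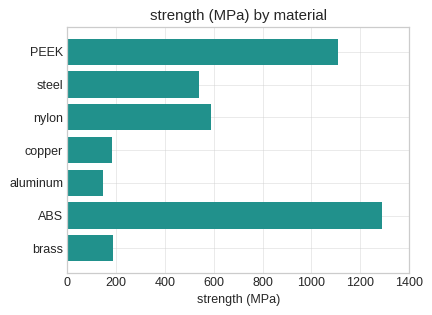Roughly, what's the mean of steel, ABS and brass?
≈ 667

(600 + 1200 + 200) / 3 ≈ 667.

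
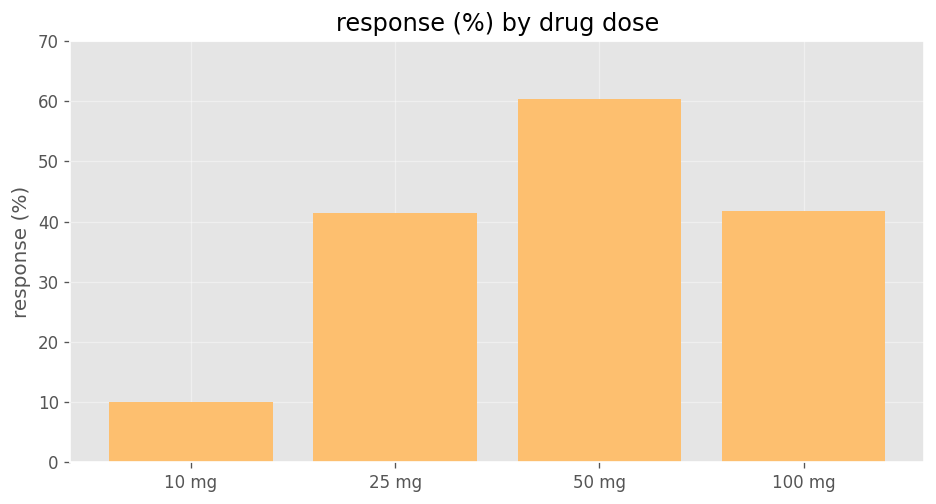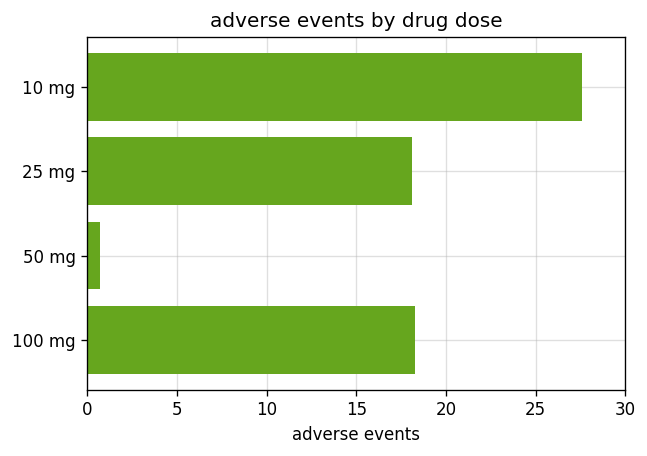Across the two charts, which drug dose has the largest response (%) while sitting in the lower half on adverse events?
Chart 2 median adverse events ≈ 20; below-median drug doses: 25 mg, 50 mg. Among those, 50 mg has the highest response (%) (≈ 60).

50 mg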